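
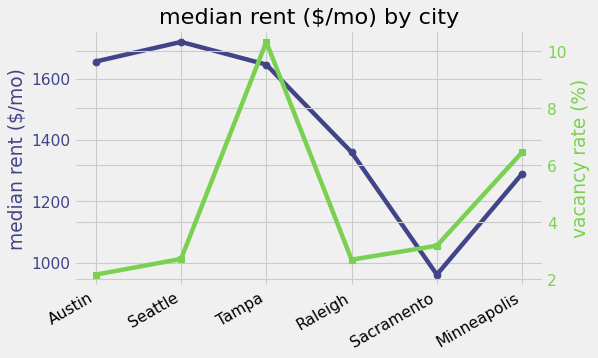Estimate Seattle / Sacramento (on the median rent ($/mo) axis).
≈ 1.7×

Seattle ≈ 1700, Sacramento ≈ 1000; 1700/1000 ≈ 1.7.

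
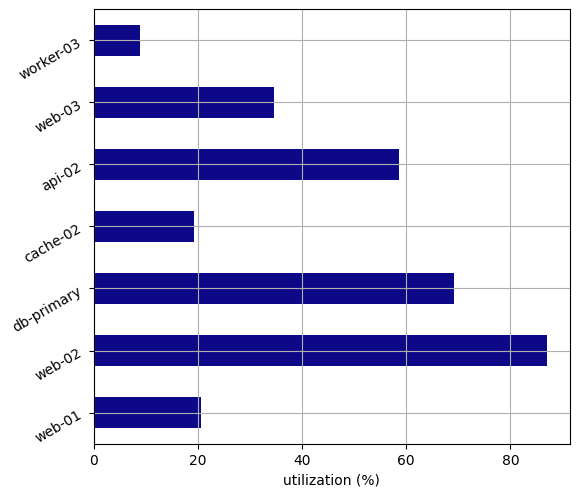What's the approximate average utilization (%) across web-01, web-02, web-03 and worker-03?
≈ 38

(20 + 90 + 30 + 10) / 4 ≈ 38.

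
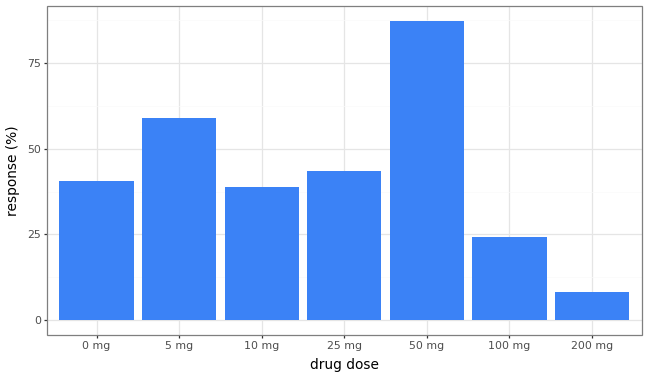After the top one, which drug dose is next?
5 mg

Top 3: 50 mg ≈ 90, 5 mg ≈ 60, 25 mg ≈ 40.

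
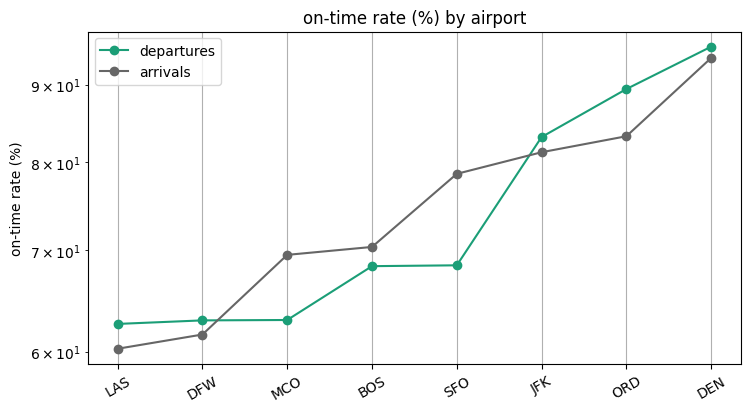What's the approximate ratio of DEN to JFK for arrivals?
≈ 1.19×

DEN ≈ 95, JFK ≈ 80; 95/80 ≈ 1.19.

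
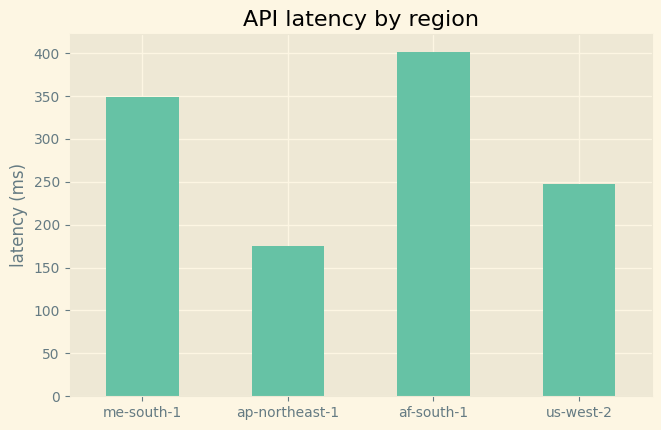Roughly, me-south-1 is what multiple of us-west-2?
≈ 1.4×

me-south-1 ≈ 350, us-west-2 ≈ 250; 350/250 ≈ 1.4.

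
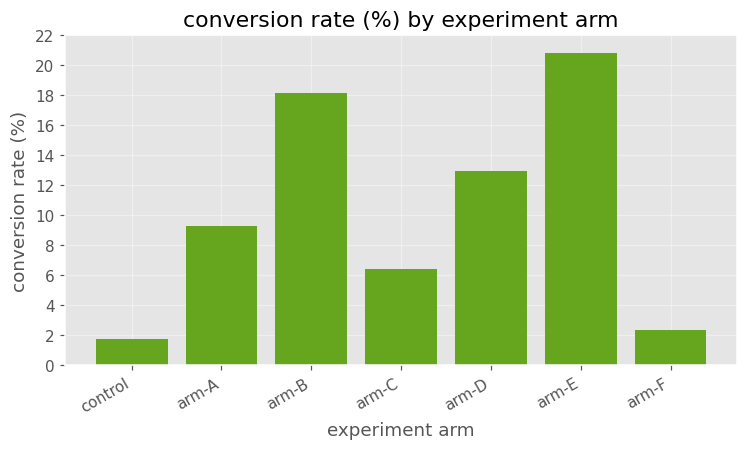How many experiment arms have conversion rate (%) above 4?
5

Above 4: arm-A, arm-B, arm-C, arm-D, arm-E.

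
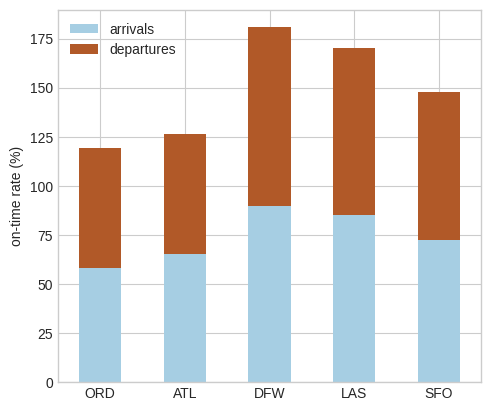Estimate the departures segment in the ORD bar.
departures top ≈ 120, bottom ≈ 60; segment ≈ 60.

≈ 60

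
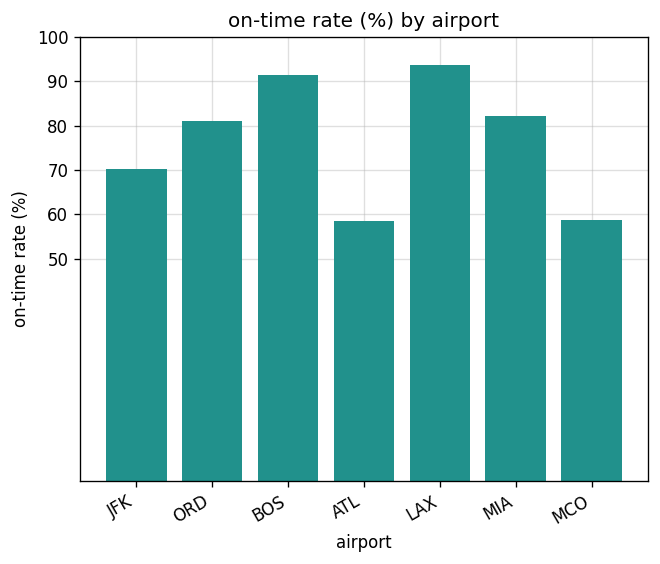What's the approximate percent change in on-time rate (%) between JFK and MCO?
JFK ≈ 70, MCO ≈ 60; (60 − 70) / 70 ≈ -14.3%.

≈ -14.3%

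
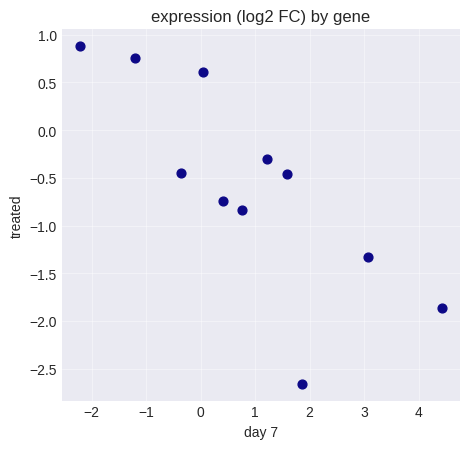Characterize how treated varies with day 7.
negative, strong

Points are negatively correlated; strong (|r| ≈ 0.8).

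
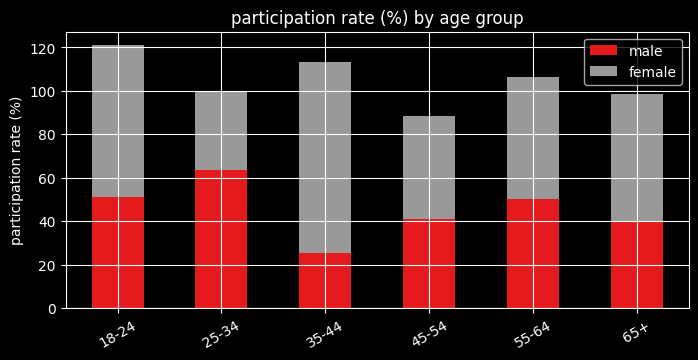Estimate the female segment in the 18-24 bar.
female top ≈ 120, bottom ≈ 60; segment ≈ 60.

≈ 60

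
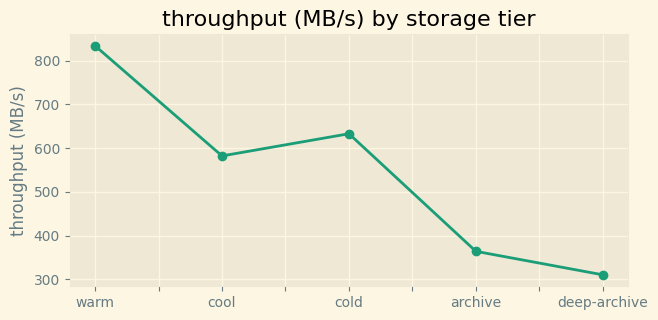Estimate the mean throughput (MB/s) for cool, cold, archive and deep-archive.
(600 + 650 + 350 + 300) / 4 ≈ 475.

≈ 475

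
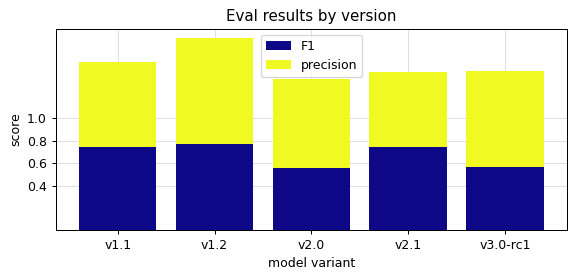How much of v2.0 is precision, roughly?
precision top ≈ 1.4, bottom ≈ 0.6; segment ≈ 0.8.

≈ 0.8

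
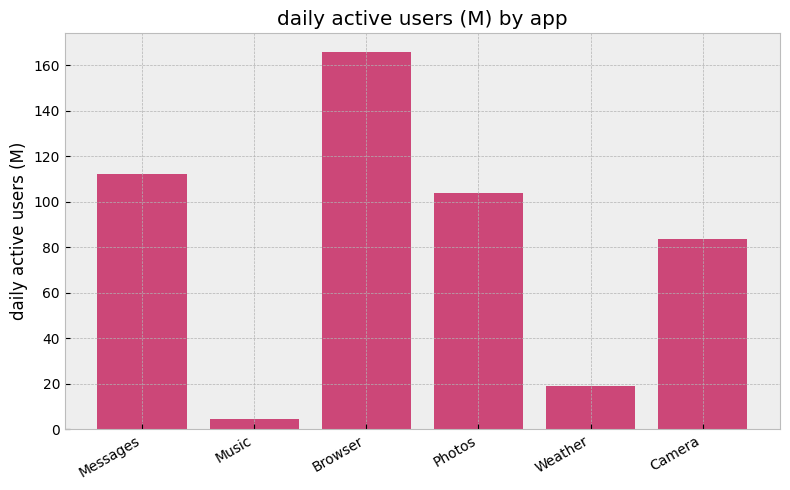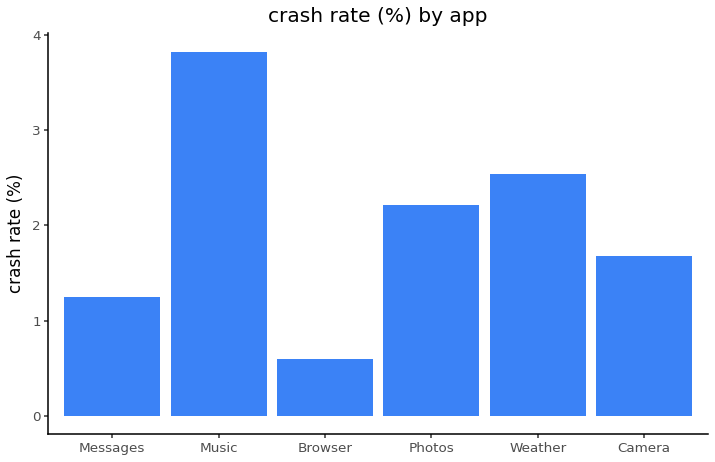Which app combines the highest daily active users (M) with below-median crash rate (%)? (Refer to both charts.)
Browser

Chart 2 median crash rate (%) ≈ 2; below-median apps: Messages, Browser, Camera. Among those, Browser has the highest daily active users (M) (≈ 160).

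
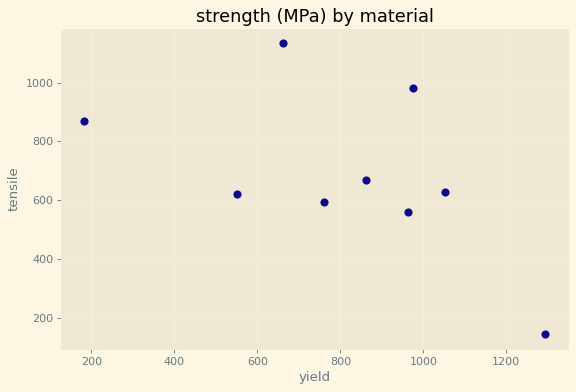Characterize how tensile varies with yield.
negative, moderate

Points are negatively correlated; moderate (|r| ≈ 0.6).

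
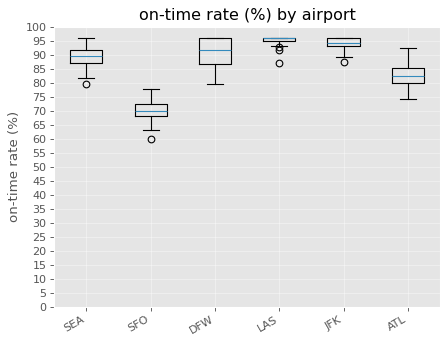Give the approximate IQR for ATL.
Q3 ≈ 85, Q1 ≈ 80; IQR ≈ 5.

≈ 5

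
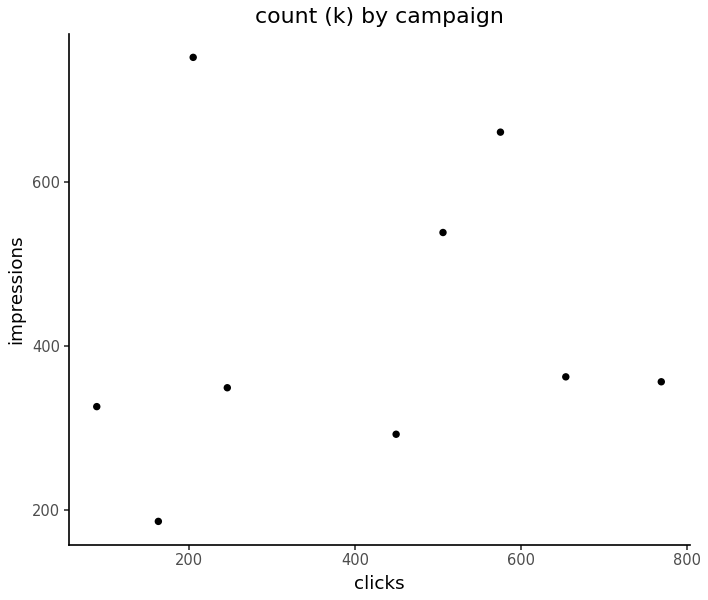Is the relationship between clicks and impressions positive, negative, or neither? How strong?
Points are roughly uncorrelated; weak (|r| ≈ 0.1).

no clear correlation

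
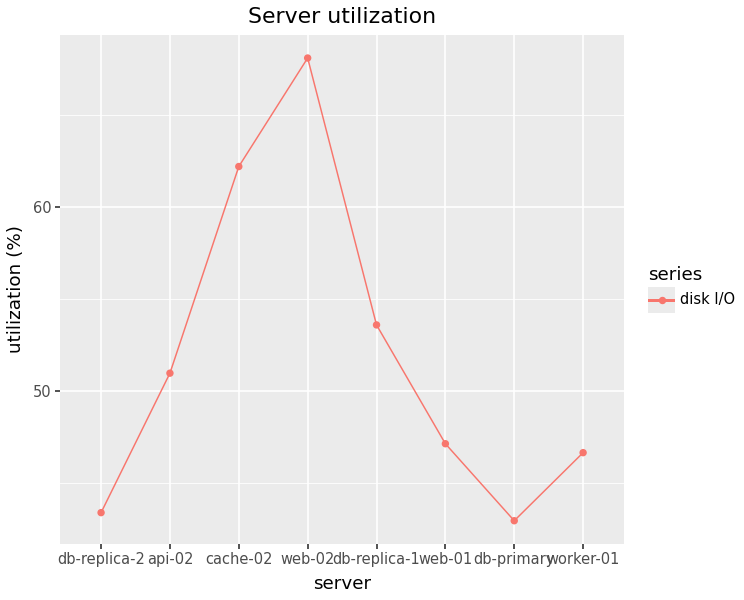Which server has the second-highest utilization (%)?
cache-02

Top 3: web-02 ≈ 70, cache-02 ≈ 60, db-replica-1 ≈ 55.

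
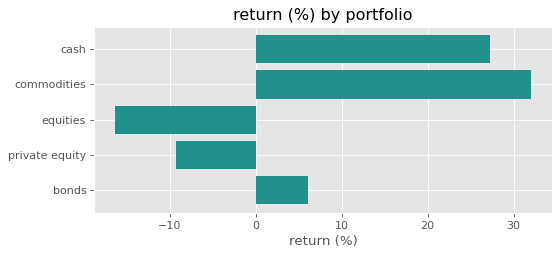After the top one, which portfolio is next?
Top 3: commodities ≈ 30, cash ≈ 25, bonds ≈ 5.

cash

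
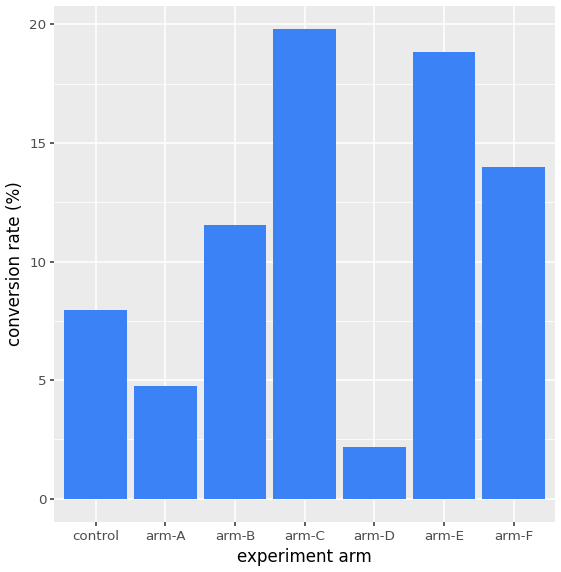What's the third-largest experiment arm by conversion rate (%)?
Top 4: arm-C ≈ 20, arm-E ≈ 18, arm-F ≈ 14, arm-B ≈ 12.

arm-F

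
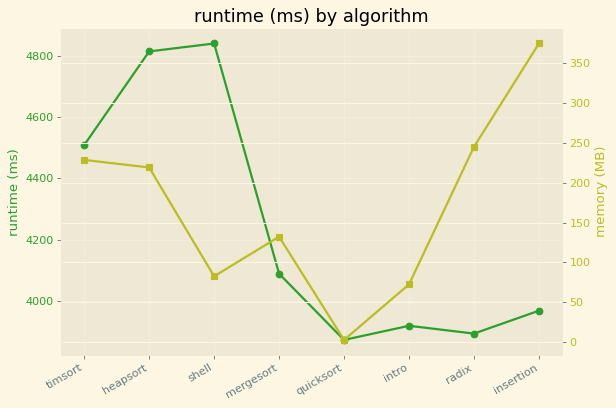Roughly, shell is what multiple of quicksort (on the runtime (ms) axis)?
shell ≈ 4800, quicksort ≈ 3900; 4800/3900 ≈ 1.23.

≈ 1.23×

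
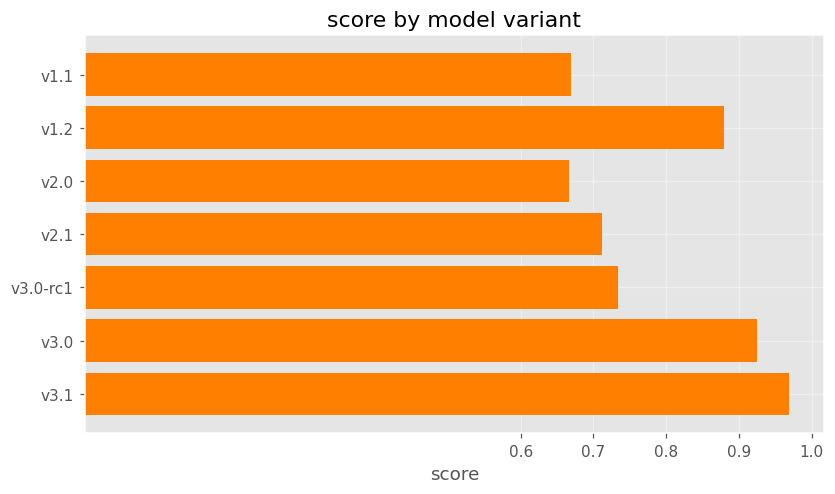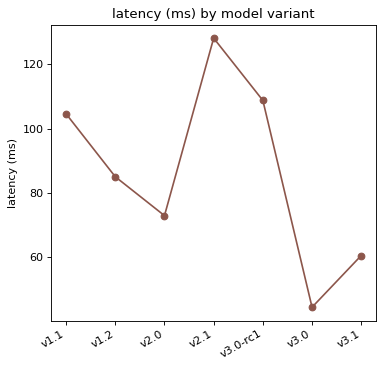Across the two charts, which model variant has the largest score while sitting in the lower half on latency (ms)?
v3.1

Chart 2 median latency (ms) ≈ 80; below-median model variants: v2.0, v3.0, v3.1. Among those, v3.1 has the highest score (≈ 1).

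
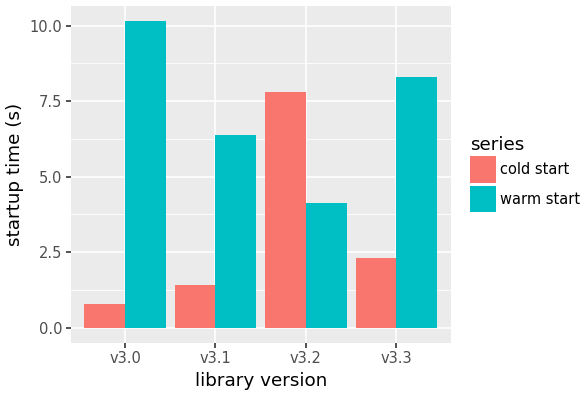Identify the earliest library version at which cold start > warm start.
v3.1: cold start ≈ 1 vs warm start ≈ 6 (not yet); v3.2: cold start ≈ 8 vs warm start ≈ 4 (first crossover).

v3.2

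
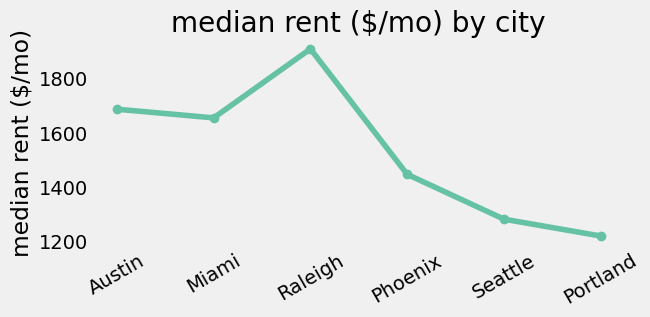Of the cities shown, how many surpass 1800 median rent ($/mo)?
1

Above 1800: Raleigh.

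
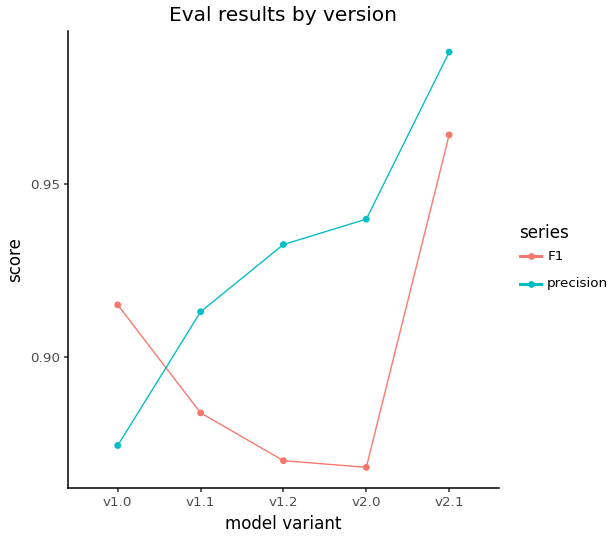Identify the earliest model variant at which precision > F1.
v1.0: precision ≈ 0.88 vs F1 ≈ 0.92 (not yet); v1.1: precision ≈ 0.92 vs F1 ≈ 0.88 (first crossover).

v1.1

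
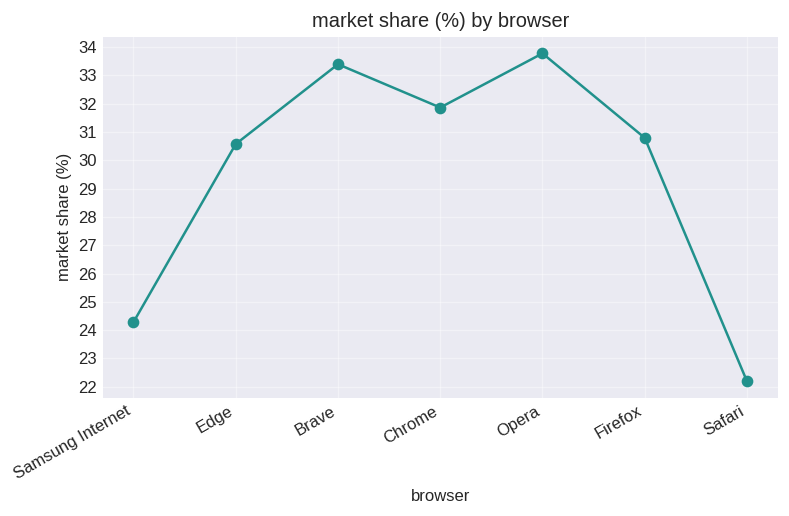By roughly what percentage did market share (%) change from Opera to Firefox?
Opera ≈ 34, Firefox ≈ 31; (31 − 34) / 34 ≈ -8.8%.

≈ -8.8%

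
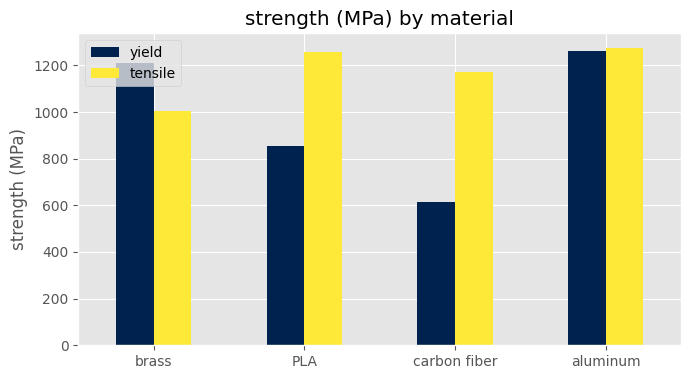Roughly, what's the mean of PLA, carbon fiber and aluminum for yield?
(800 + 600 + 1200) / 3 ≈ 867.

≈ 867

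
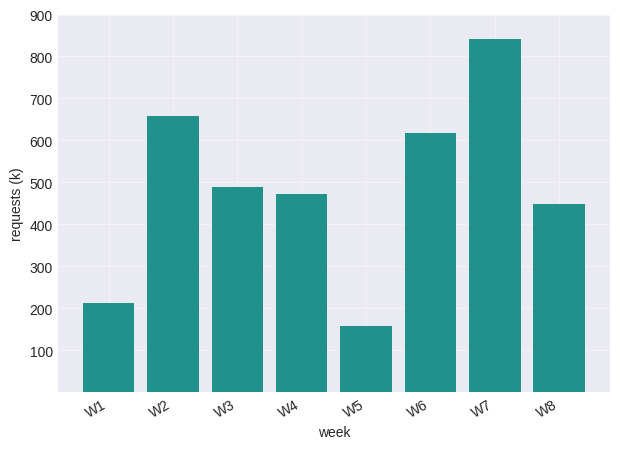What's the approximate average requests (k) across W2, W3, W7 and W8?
(700 + 500 + 800 + 400) / 4 ≈ 600.

≈ 600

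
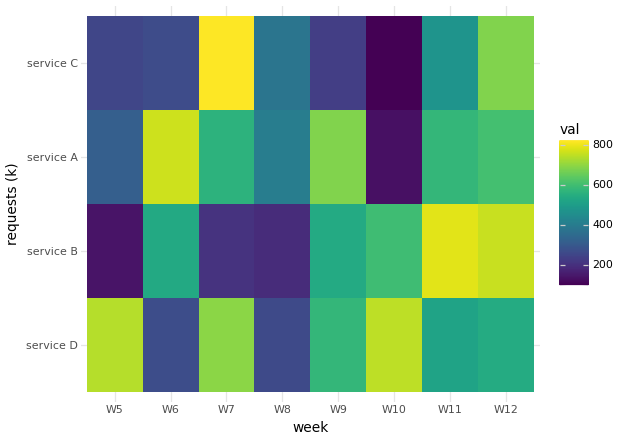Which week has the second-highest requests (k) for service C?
Top 3 for service C: W7 ≈ 800, W12 ≈ 700, W11 ≈ 500.

W12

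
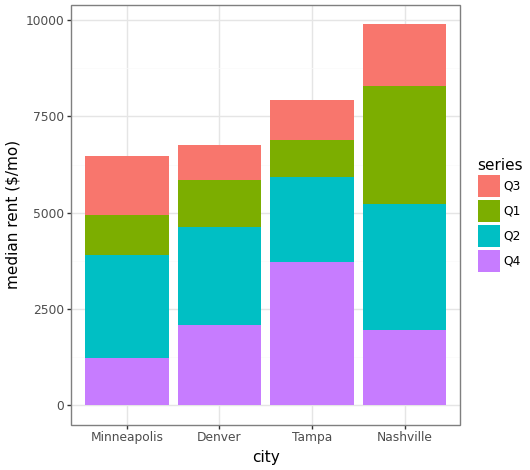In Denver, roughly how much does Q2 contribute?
≈ 3000

Q2 top ≈ 5000, bottom ≈ 2000; segment ≈ 3000.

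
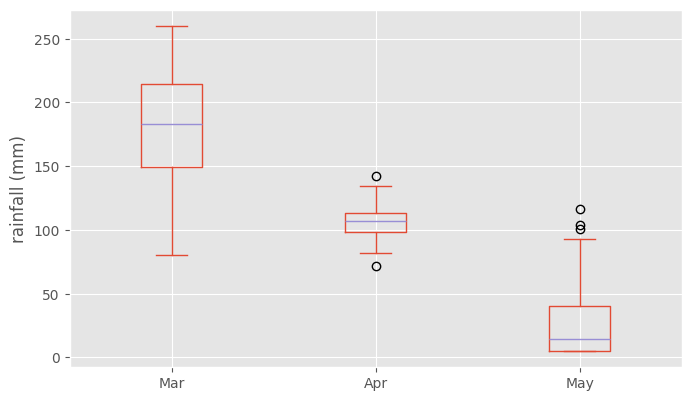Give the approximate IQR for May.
Q3 ≈ 40, Q1 ≈ 0; IQR ≈ 40.

≈ 40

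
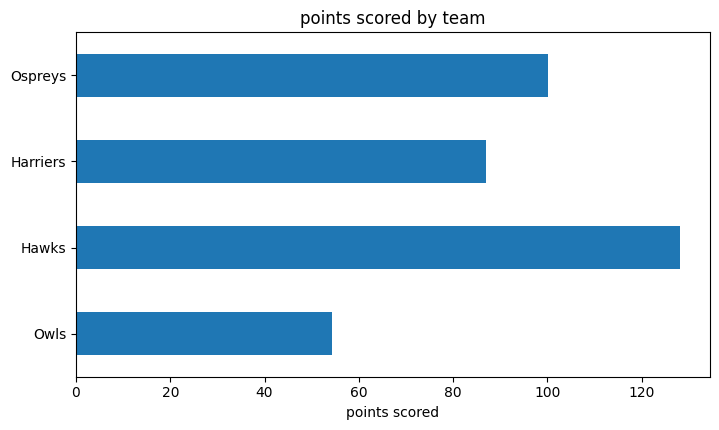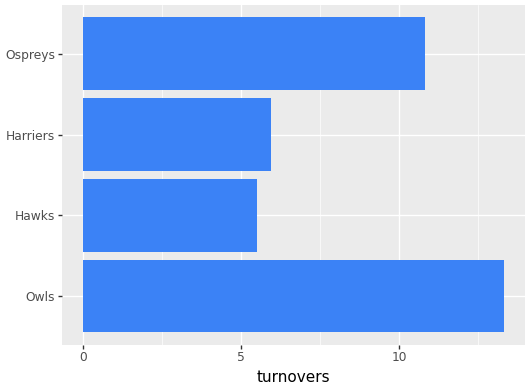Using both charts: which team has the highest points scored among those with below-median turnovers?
Hawks

Chart 2 median turnovers ≈ 8; below-median teams: Hawks, Harriers. Among those, Hawks has the highest points scored (≈ 120).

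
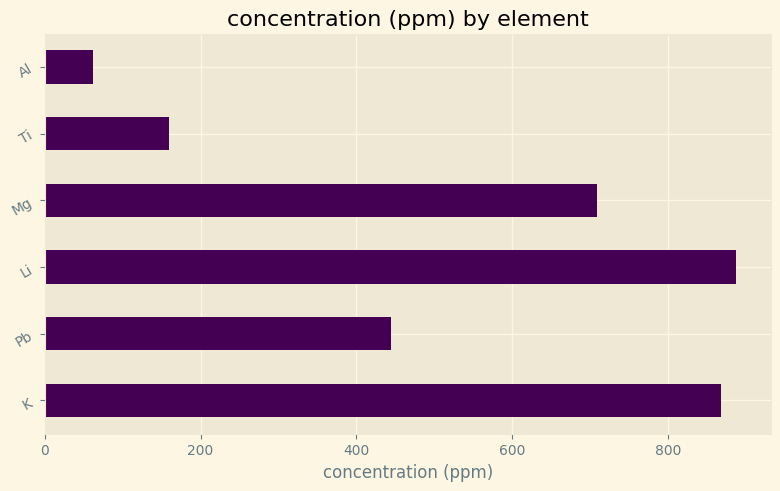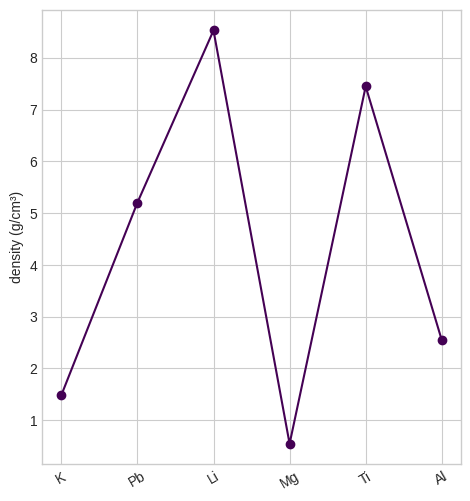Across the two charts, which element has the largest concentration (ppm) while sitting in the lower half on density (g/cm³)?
K

Chart 2 median density (g/cm³) ≈ 4; below-median elements: K, Mg, Al. Among those, K has the highest concentration (ppm) (≈ 900).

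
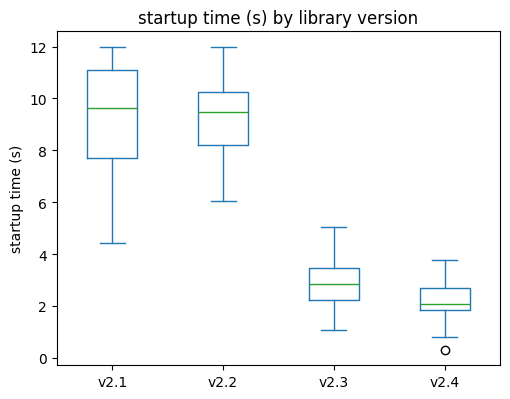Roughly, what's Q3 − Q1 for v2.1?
≈ 3

Q3 ≈ 11, Q1 ≈ 8; IQR ≈ 3.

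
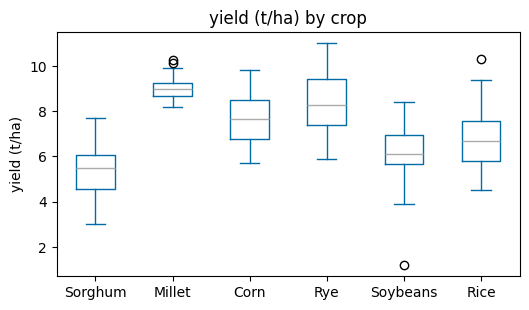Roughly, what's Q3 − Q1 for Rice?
Q3 ≈ 7.5, Q1 ≈ 6.0; IQR ≈ 1.5.

≈ 1.5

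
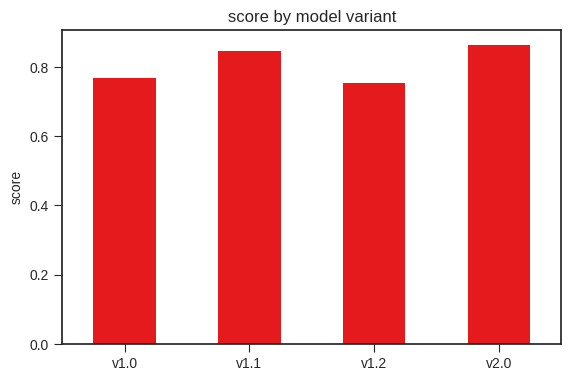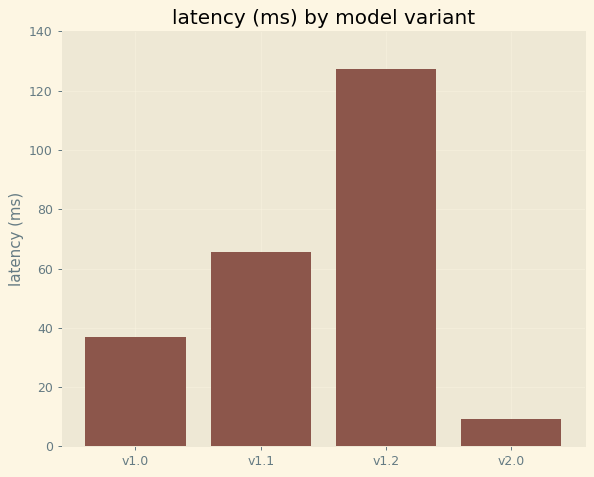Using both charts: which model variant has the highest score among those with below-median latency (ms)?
Chart 2 median latency (ms) ≈ 60; below-median model variants: v1.0, v2.0. Among those, v2.0 has the highest score (≈ 0.9).

v2.0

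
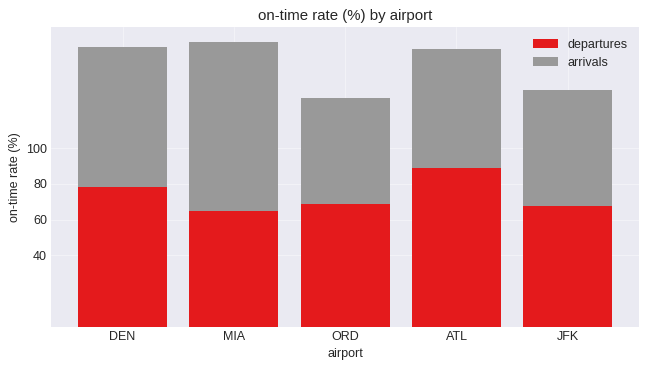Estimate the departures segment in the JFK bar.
≈ 60

departures top ≈ 60, bottom ≈ 0; segment ≈ 60.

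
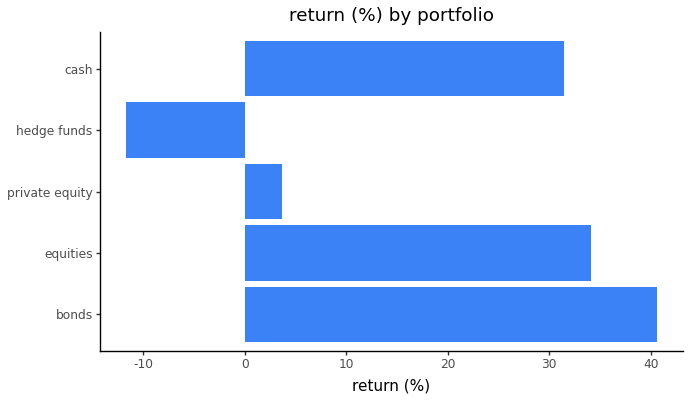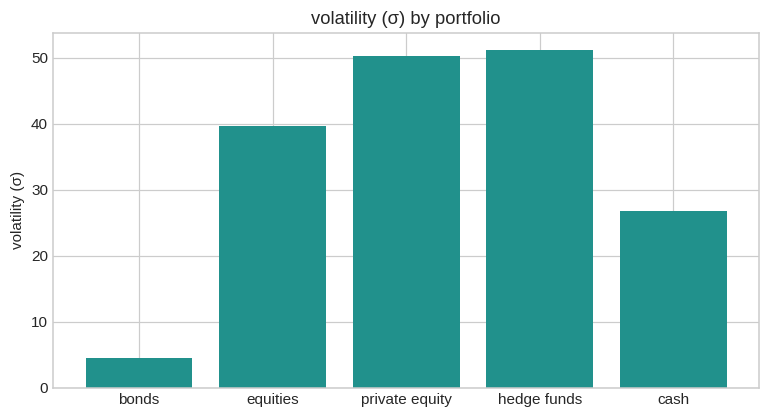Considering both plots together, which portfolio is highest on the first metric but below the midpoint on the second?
bonds

Chart 2 median volatility (σ) ≈ 40; below-median portfolios: bonds, cash. Among those, bonds has the highest return (%) (≈ 40).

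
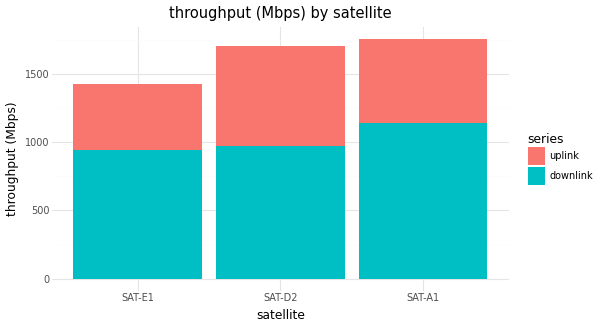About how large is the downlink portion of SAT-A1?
downlink top ≈ 1200, bottom ≈ 0; segment ≈ 1200.

≈ 1200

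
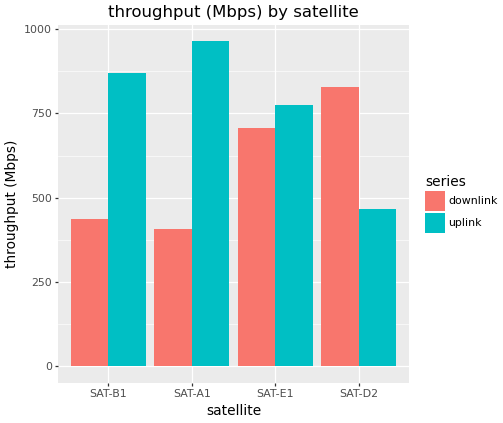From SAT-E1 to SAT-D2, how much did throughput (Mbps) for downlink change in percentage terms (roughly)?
SAT-E1 ≈ 700, SAT-D2 ≈ 800; (800 − 700) / 700 ≈ +14.3%.

≈ +14.3%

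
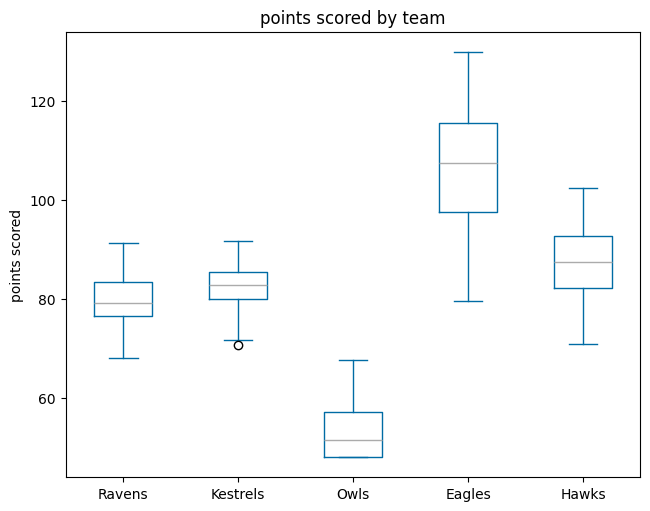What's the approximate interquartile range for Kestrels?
Q3 ≈ 85, Q1 ≈ 80; IQR ≈ 5.

≈ 5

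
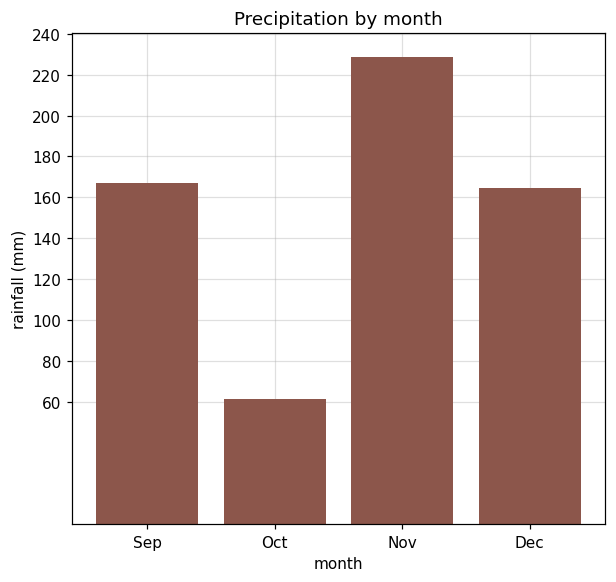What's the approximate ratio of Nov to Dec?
Nov ≈ 220, Dec ≈ 160; 220/160 ≈ 1.38.

≈ 1.38×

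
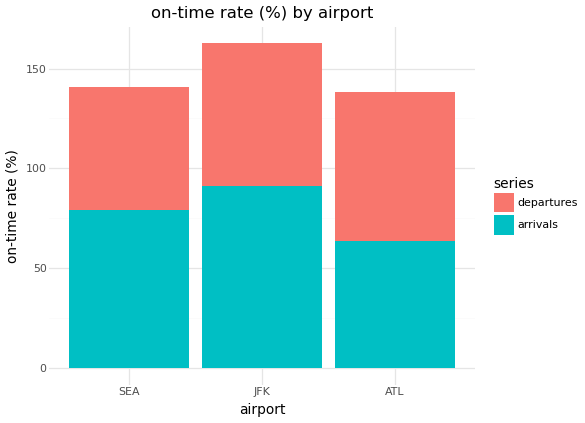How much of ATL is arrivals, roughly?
arrivals top ≈ 60, bottom ≈ 0; segment ≈ 60.

≈ 60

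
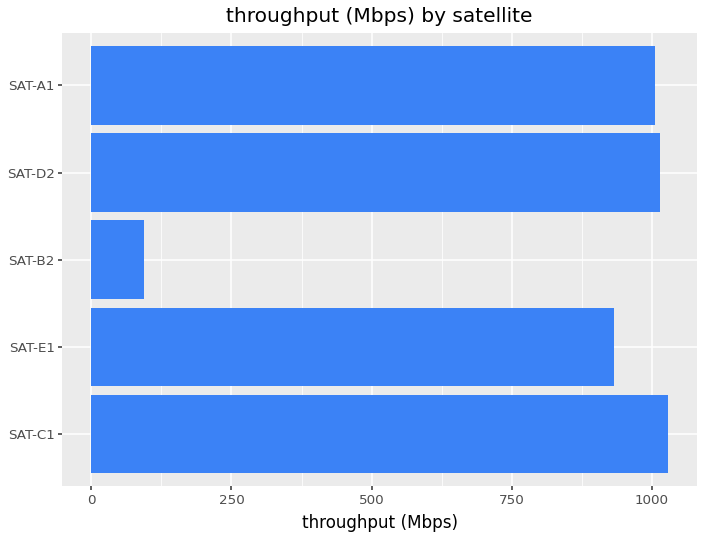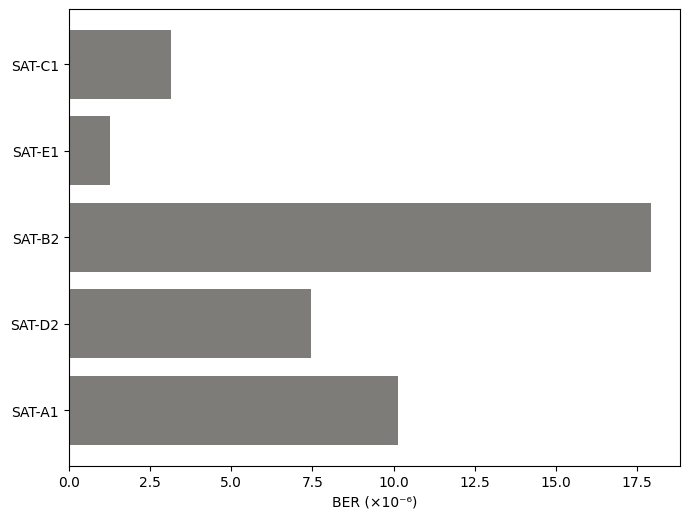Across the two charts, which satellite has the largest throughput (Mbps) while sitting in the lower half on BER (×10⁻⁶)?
Chart 2 median BER (×10⁻⁶) ≈ 8; below-median satellites: SAT-C1, SAT-E1. Among those, SAT-C1 has the highest throughput (Mbps) (≈ 1000).

SAT-C1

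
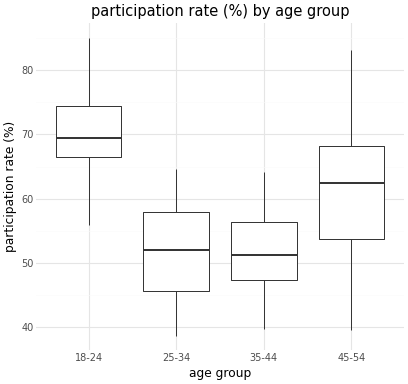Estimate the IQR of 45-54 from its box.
Q3 ≈ 68, Q1 ≈ 54; IQR ≈ 14.

≈ 14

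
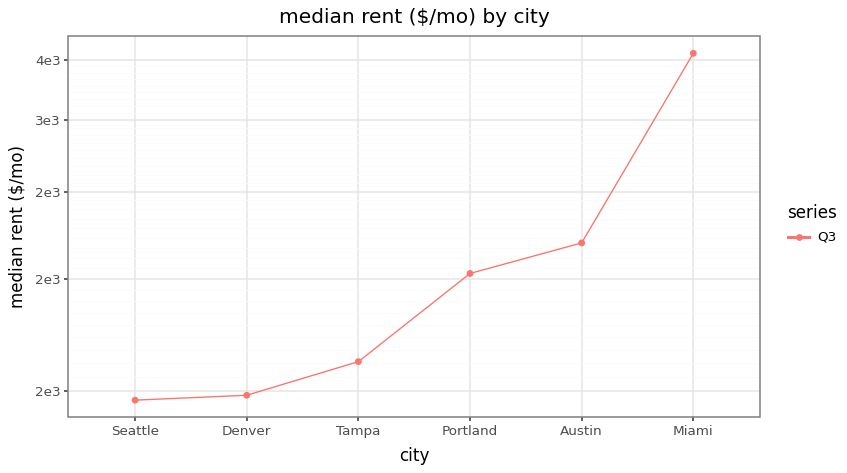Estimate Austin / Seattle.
≈ 1.57×

Austin ≈ 2200, Seattle ≈ 1400; 2200/1400 ≈ 1.57.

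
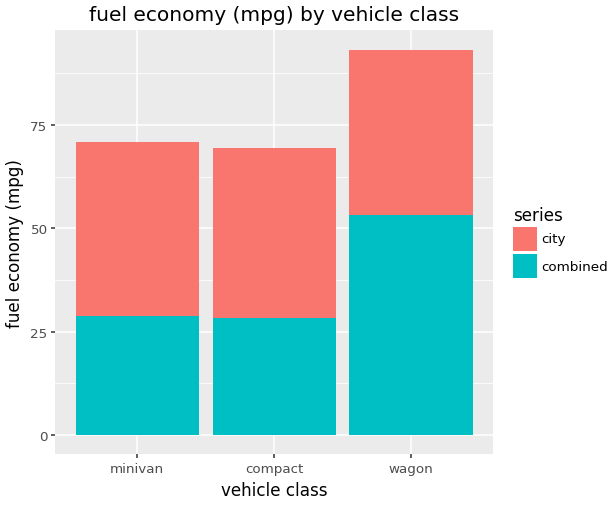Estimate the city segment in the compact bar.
≈ 40

city top ≈ 70, bottom ≈ 30; segment ≈ 40.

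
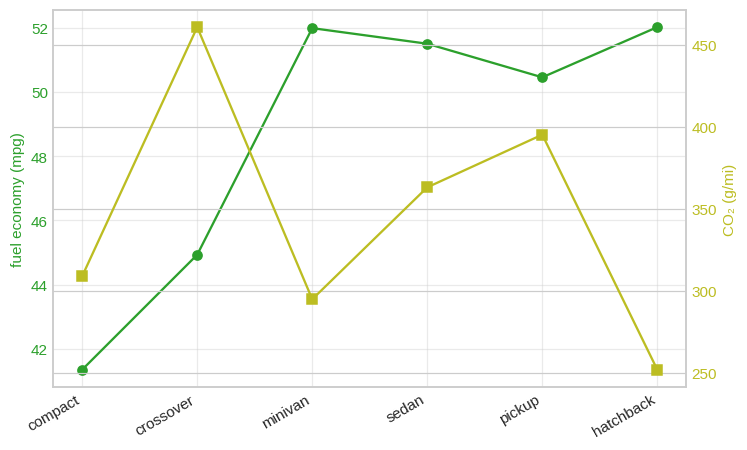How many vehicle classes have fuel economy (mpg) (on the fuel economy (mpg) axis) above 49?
Above 49: minivan, sedan, pickup, hatchback.

4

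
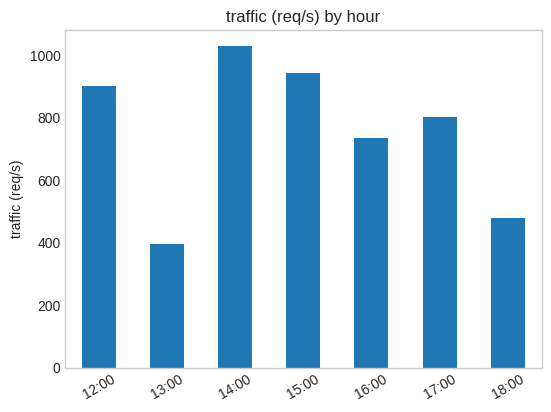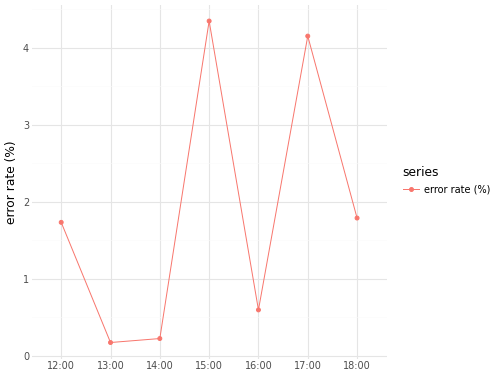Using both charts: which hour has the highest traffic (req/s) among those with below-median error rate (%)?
Chart 2 median error rate (%) ≈ 1.5; below-median hours: 13:00, 14:00, 16:00. Among those, 14:00 has the highest traffic (req/s) (≈ 1000).

14:00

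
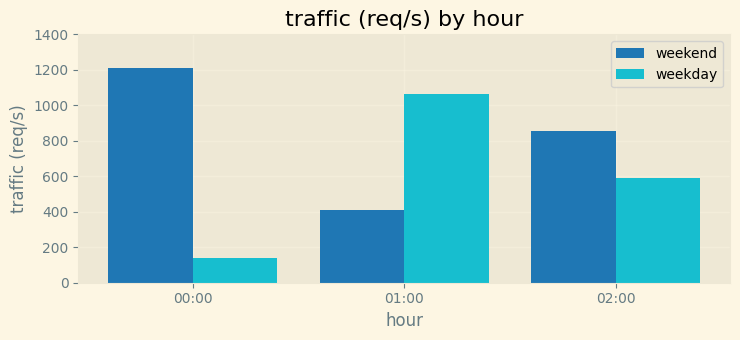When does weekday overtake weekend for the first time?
01:00

00:00: weekday ≈ 200 vs weekend ≈ 1200 (not yet); 01:00: weekday ≈ 1000 vs weekend ≈ 400 (first crossover).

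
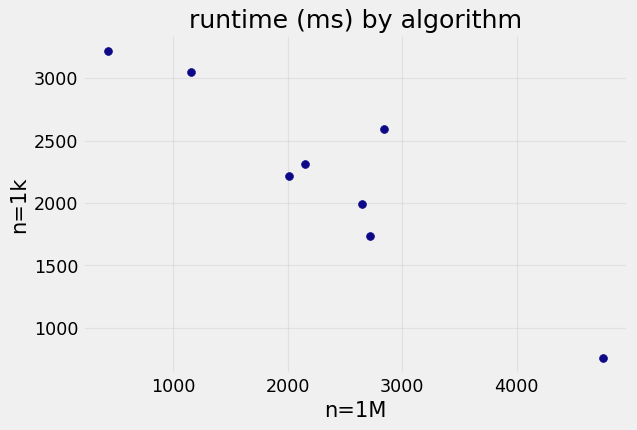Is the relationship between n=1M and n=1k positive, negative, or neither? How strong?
Points are negatively correlated; strong (|r| ≈ 0.9).

negative, strong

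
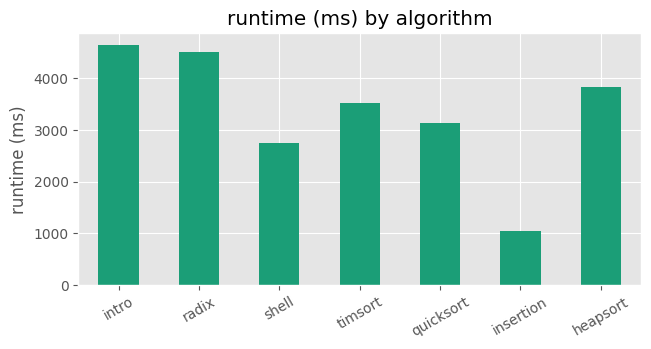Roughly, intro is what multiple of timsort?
≈ 1.29×

intro ≈ 4500, timsort ≈ 3500; 4500/3500 ≈ 1.29.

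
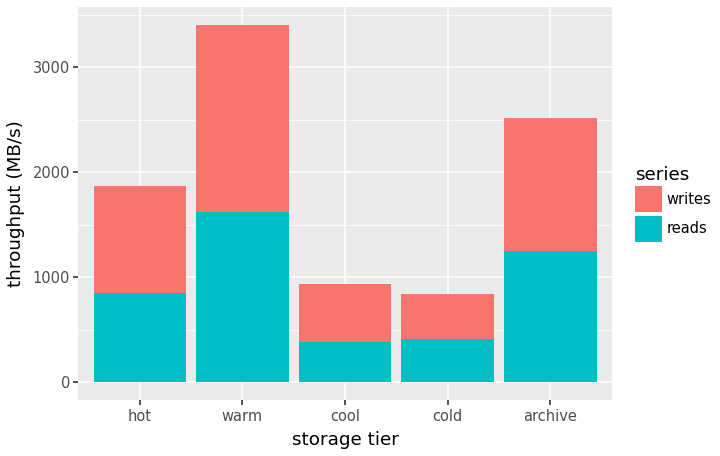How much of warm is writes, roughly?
≈ 2000

writes top ≈ 3500, bottom ≈ 1500; segment ≈ 2000.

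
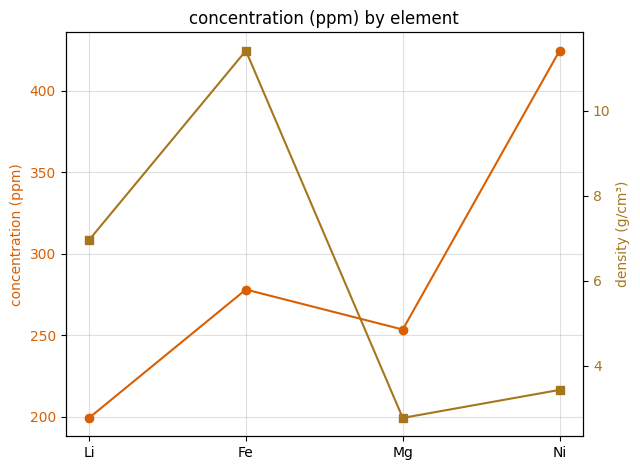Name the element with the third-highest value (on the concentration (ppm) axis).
Top 4 (on the concentration (ppm) axis): Ni ≈ 420, Fe ≈ 280, Mg ≈ 260, Li ≈ 200.

Mg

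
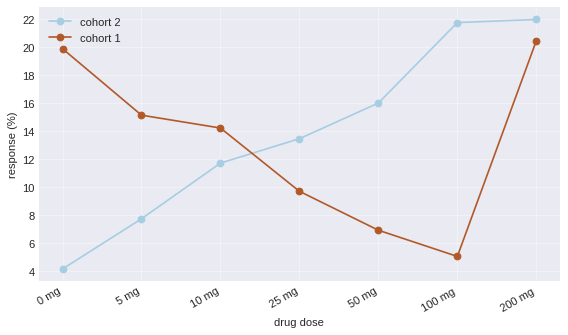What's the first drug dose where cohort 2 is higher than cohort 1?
25 mg

10 mg: cohort 2 ≈ 12 vs cohort 1 ≈ 14 (not yet); 25 mg: cohort 2 ≈ 14 vs cohort 1 ≈ 10 (first crossover).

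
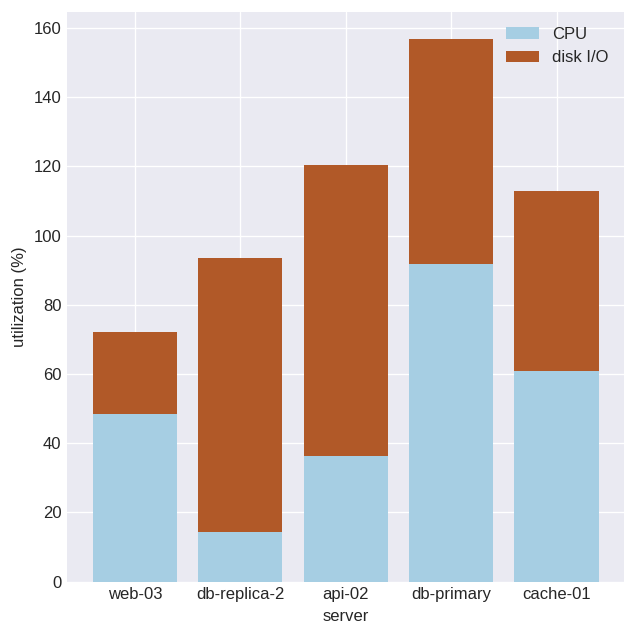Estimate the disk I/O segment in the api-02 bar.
disk I/O top ≈ 120, bottom ≈ 40; segment ≈ 80.

≈ 80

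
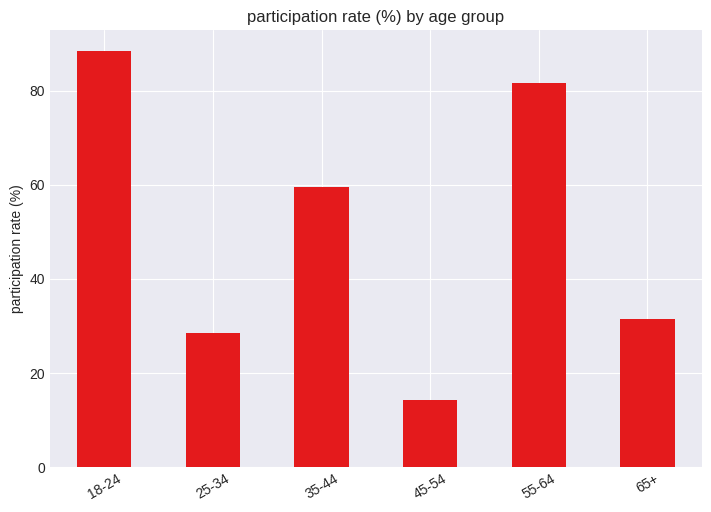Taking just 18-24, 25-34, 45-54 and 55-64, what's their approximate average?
(90 + 30 + 10 + 80) / 4 ≈ 52.

≈ 52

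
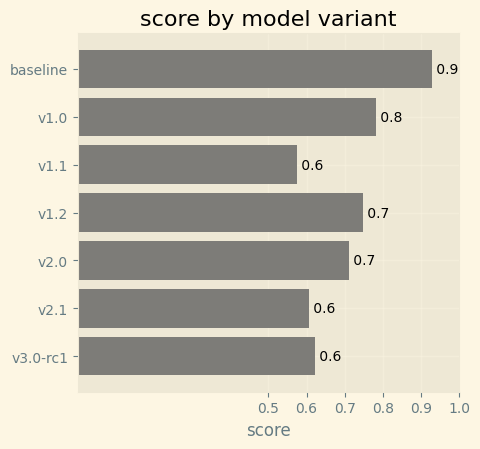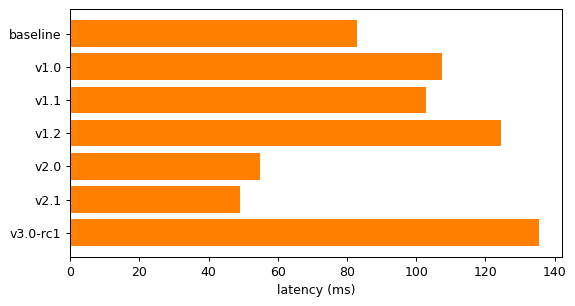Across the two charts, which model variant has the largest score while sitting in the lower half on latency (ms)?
Chart 2 median latency (ms) ≈ 100; below-median model variants: baseline, v2.0, v2.1. Among those, baseline has the highest score (≈ 0.9).

baseline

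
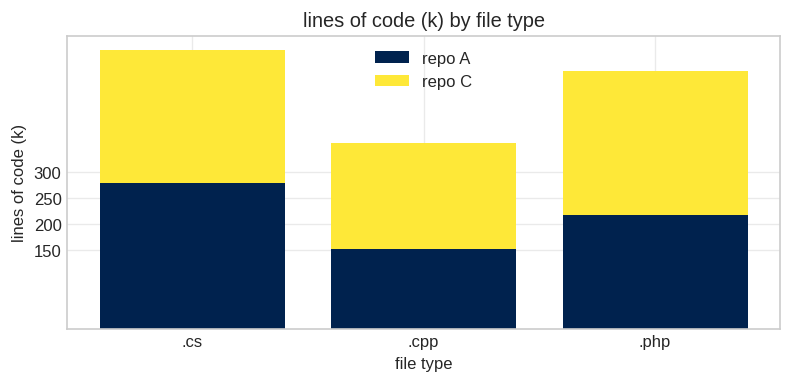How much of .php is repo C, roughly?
repo C top ≈ 500, bottom ≈ 200; segment ≈ 300.

≈ 300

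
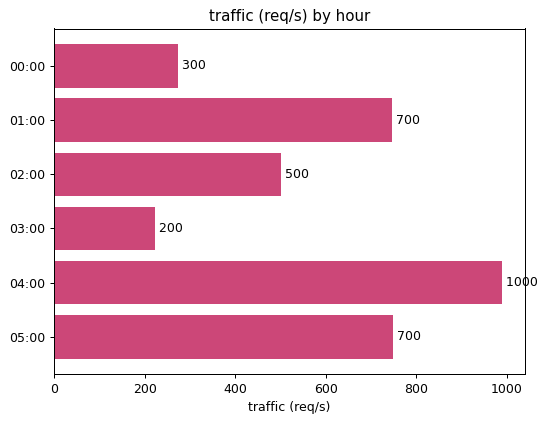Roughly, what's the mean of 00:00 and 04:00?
≈ 650

(300 + 1000) / 2 ≈ 650.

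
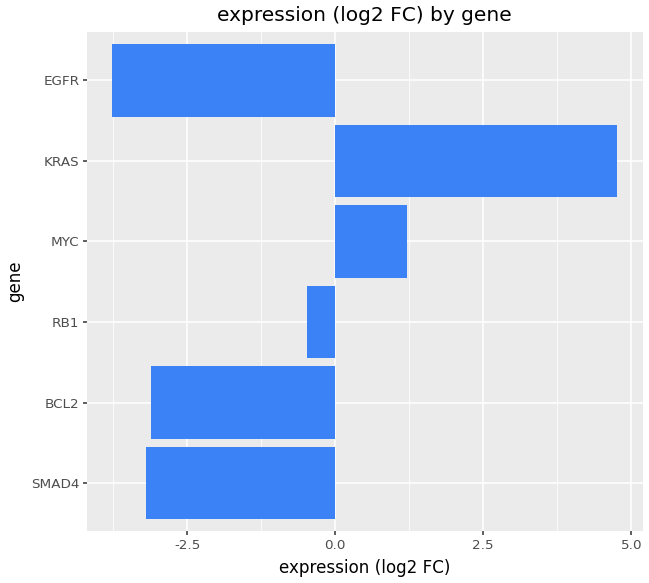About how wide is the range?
Max KRAS ≈ 5, min EGFR ≈ -4; range ≈ 9.

≈ 9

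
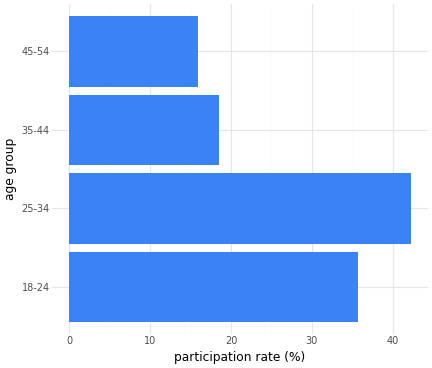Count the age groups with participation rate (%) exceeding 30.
2

Above 30: 18-24, 25-34.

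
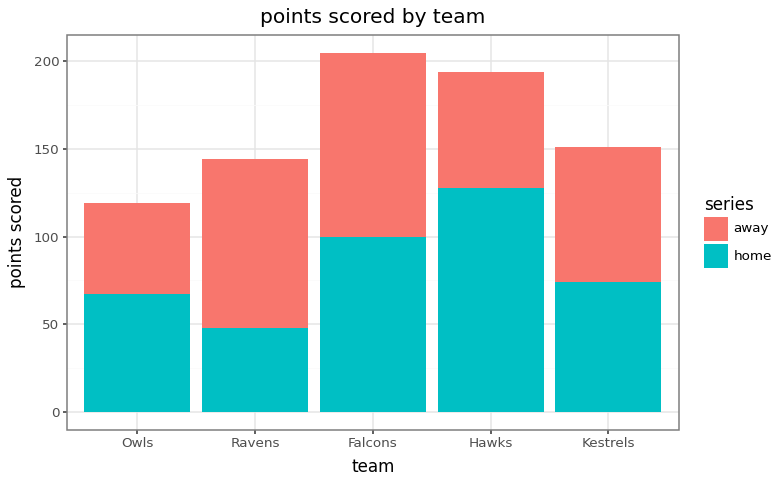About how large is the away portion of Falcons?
away top ≈ 200, bottom ≈ 100; segment ≈ 100.

≈ 100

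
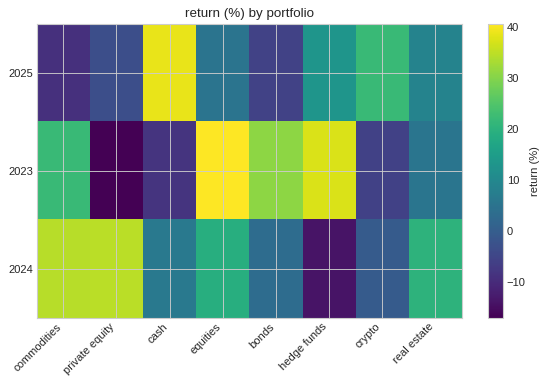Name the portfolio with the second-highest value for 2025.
Top 3 for 2025: cash ≈ 40, crypto ≈ 20, hedge funds ≈ 15.

crypto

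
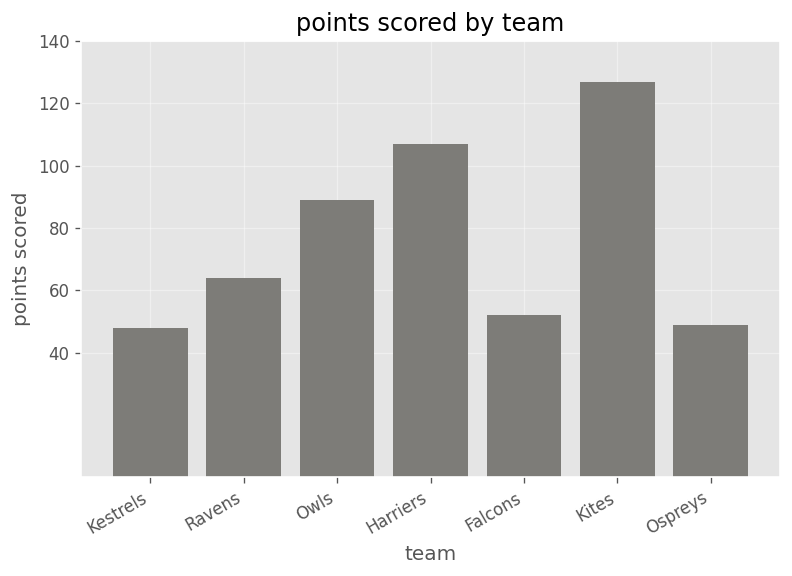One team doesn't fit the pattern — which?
Kites ≈ 120; the rest sit between ≈ 40 and ≈ 100.

Kites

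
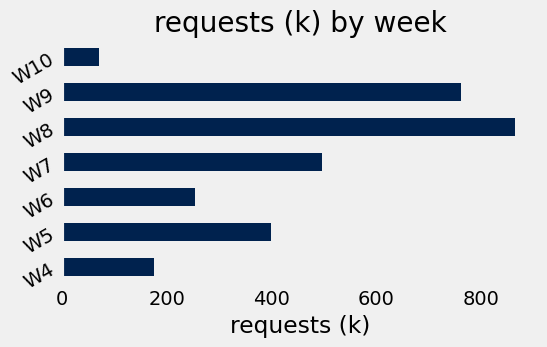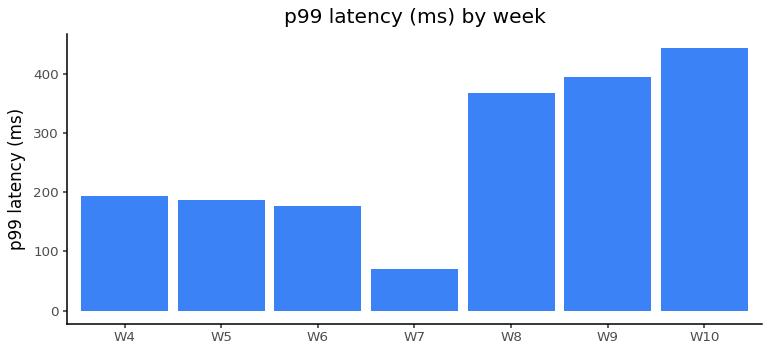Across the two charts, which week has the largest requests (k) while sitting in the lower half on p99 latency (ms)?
Chart 2 median p99 latency (ms) ≈ 200; below-median weeks: W5, W6, W7. Among those, W7 has the highest requests (k) (≈ 500).

W7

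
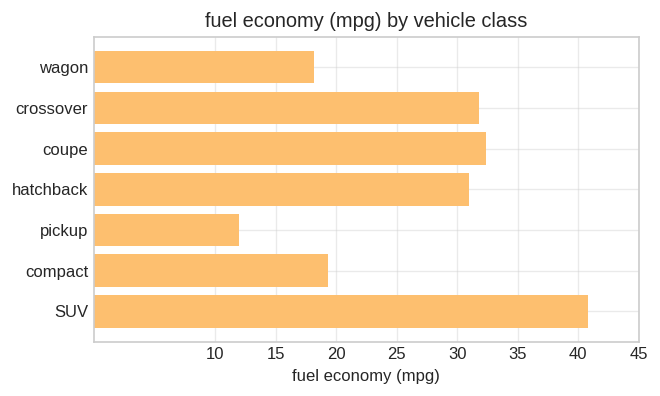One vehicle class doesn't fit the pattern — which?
pickup ≈ 10; the rest sit between ≈ 20 and ≈ 40.

pickup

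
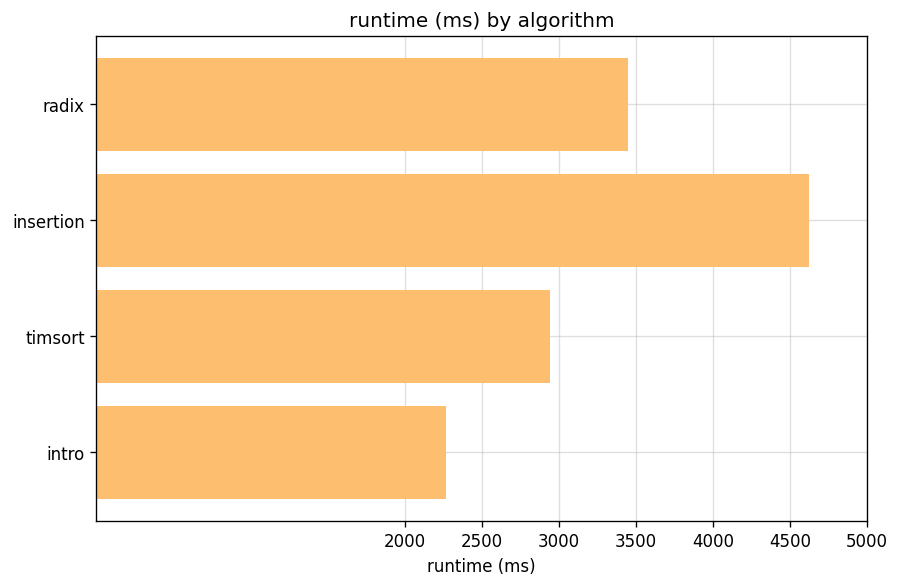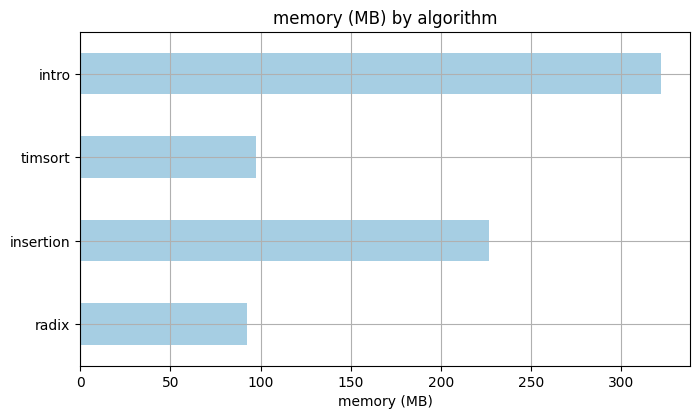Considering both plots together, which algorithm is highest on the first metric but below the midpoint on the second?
radix

Chart 2 median memory (MB) ≈ 150; below-median algorithms: radix, timsort. Among those, radix has the highest runtime (ms) (≈ 3500).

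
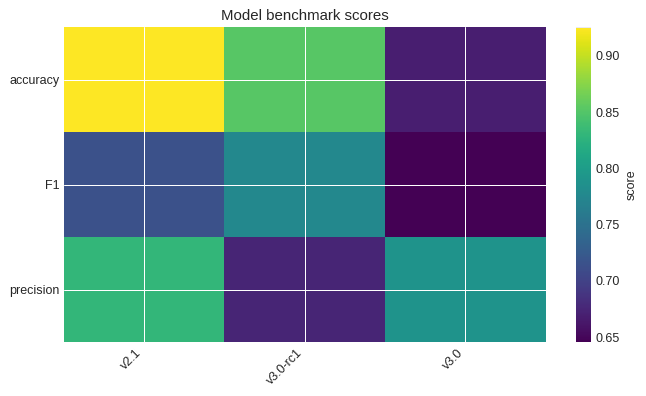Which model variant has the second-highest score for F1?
Top 3 for F1: v3.0-rc1 ≈ 0.80, v2.1 ≈ 0.70, v3.0 ≈ 0.65.

v2.1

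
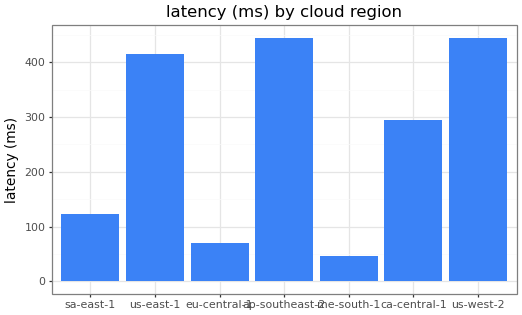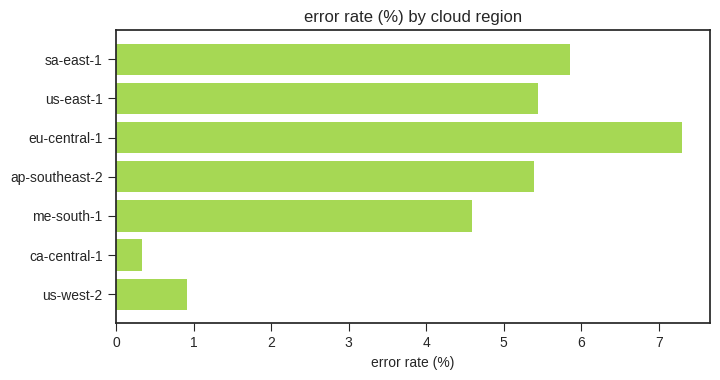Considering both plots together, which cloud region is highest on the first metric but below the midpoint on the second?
Chart 2 median error rate (%) ≈ 5; below-median cloud regions: me-south-1, ca-central-1, us-west-2. Among those, us-west-2 has the highest latency (ms) (≈ 450).

us-west-2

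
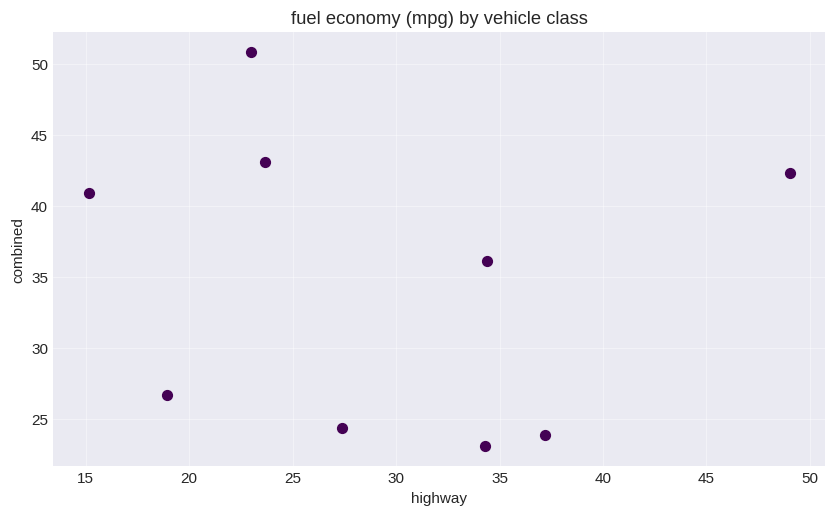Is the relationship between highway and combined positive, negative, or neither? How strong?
no clear correlation

Points are roughly uncorrelated; weak (|r| ≈ 0.1).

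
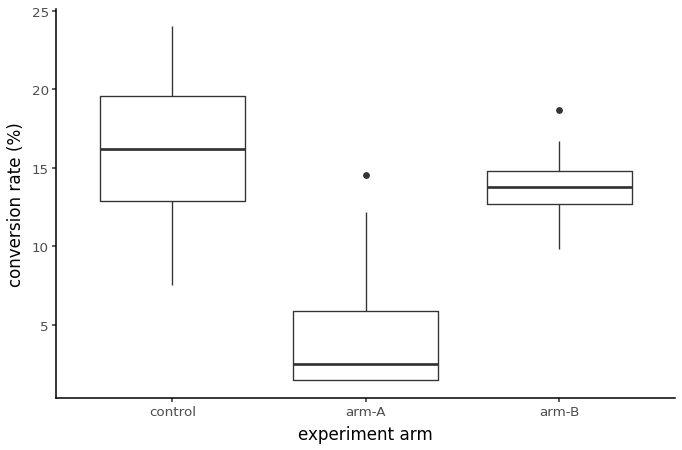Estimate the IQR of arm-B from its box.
≈ 2

Q3 ≈ 14, Q1 ≈ 12; IQR ≈ 2.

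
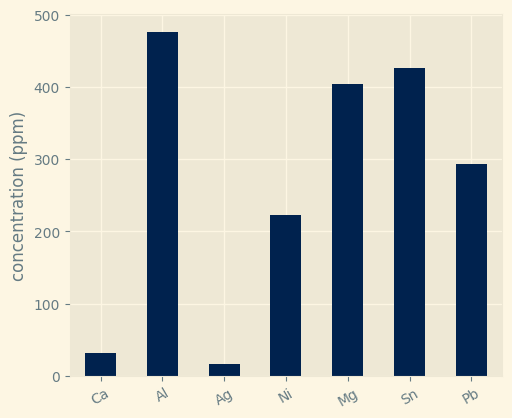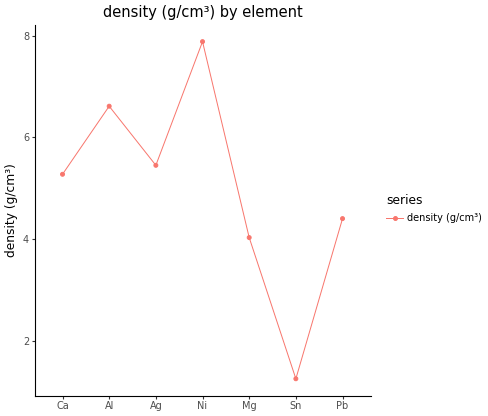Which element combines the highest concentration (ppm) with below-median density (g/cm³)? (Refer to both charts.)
Sn

Chart 2 median density (g/cm³) ≈ 5; below-median elements: Mg, Sn, Pb. Among those, Sn has the highest concentration (ppm) (≈ 450).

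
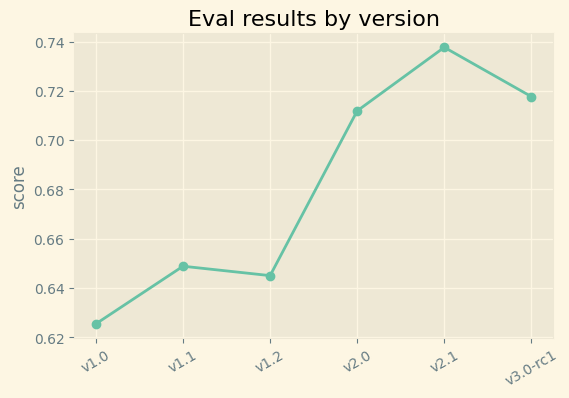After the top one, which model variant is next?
v3.0-rc1

Top 3: v2.1 ≈ 0.74, v3.0-rc1 ≈ 0.72, v2.0 ≈ 0.71.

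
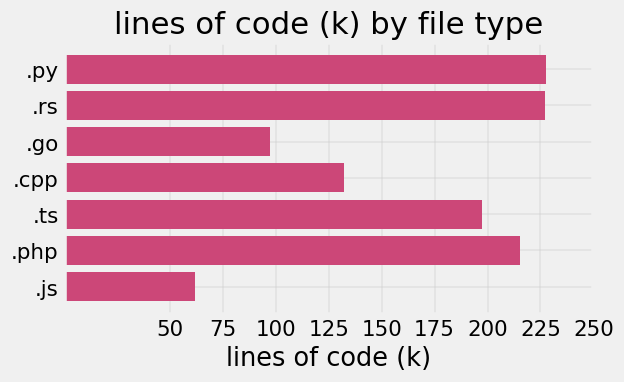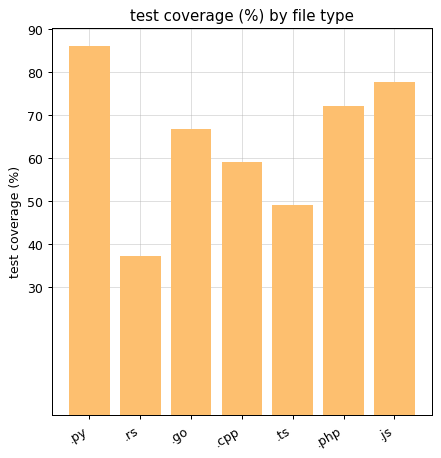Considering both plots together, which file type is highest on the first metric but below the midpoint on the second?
Chart 2 median test coverage (%) ≈ 70; below-median file types: .rs, .cpp, .ts. Among those, .rs has the highest lines of code (k) (≈ 225).

.rs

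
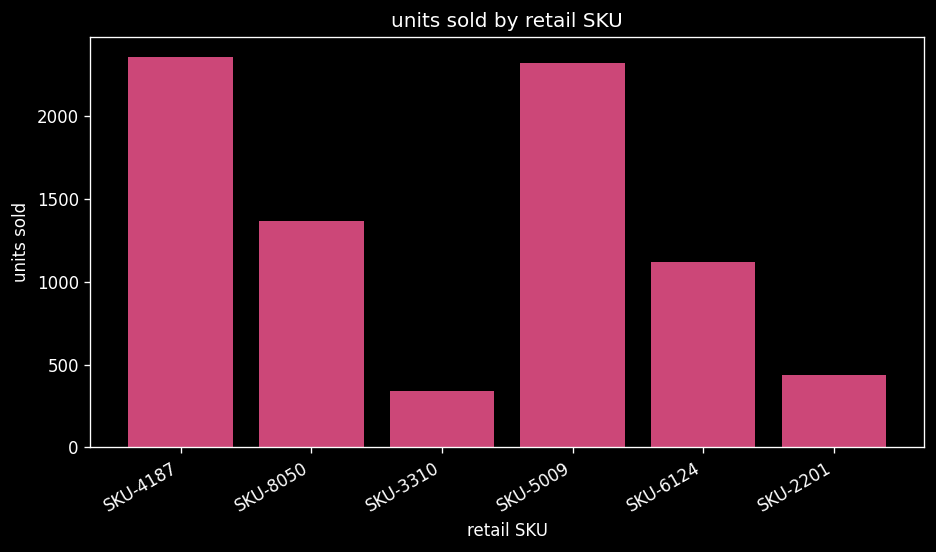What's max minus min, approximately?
Max SKU-4187 ≈ 2400, min SKU-3310 ≈ 400; range ≈ 2000.

≈ 2000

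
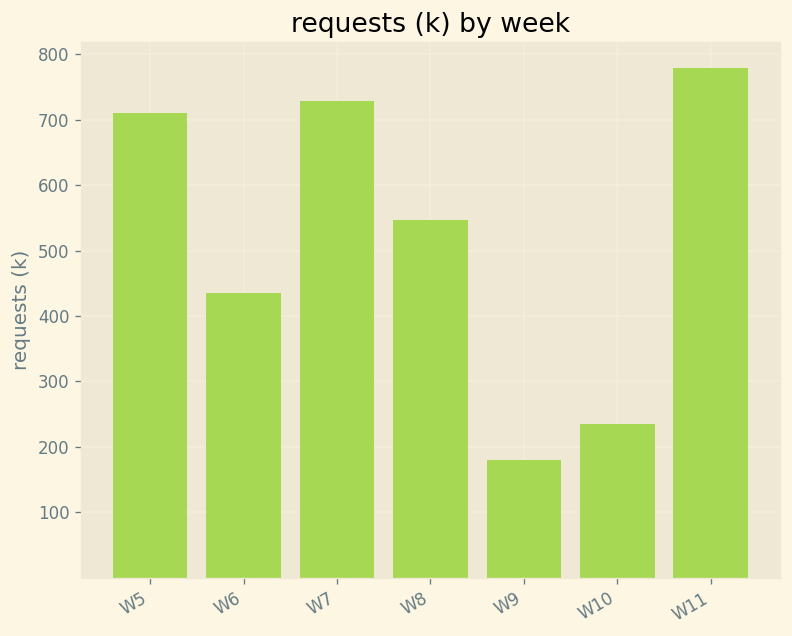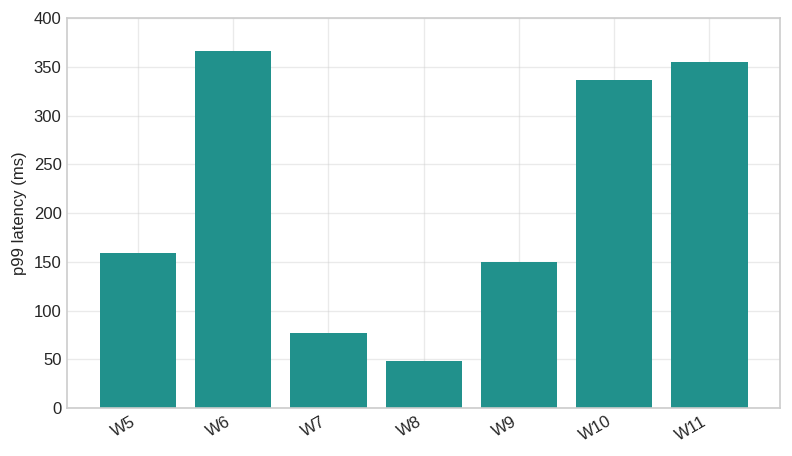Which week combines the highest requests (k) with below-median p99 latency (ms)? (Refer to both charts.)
W7

Chart 2 median p99 latency (ms) ≈ 150; below-median weeks: W7, W8, W9. Among those, W7 has the highest requests (k) (≈ 700).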